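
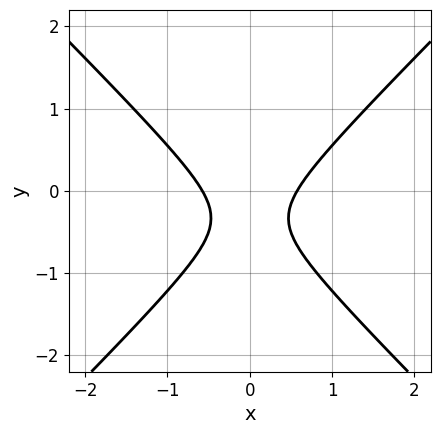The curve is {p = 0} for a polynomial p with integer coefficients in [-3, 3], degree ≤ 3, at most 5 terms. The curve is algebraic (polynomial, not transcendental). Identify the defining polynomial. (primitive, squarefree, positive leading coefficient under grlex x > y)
First, deg p = 2. The shape is more complex than any degree-1 curve.
Next, symmetries: it's symmetric under x → −x, forcing even powers of x.
Next, checking where it meets the axes: the curve avoids every integer y-axis point in the box.
Finally, together with the visible shape, these determine p as stated.

3*x^2 - 3*y^2 - 2*y - 1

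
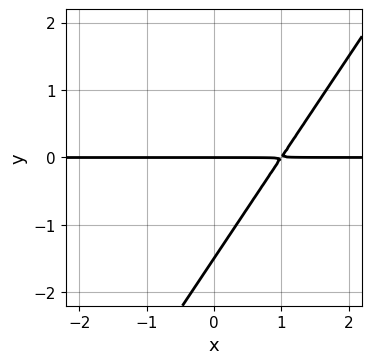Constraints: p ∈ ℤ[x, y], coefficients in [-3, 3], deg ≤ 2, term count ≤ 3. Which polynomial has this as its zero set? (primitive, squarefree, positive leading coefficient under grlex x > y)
3*x*y - 2*y^2 - 3*y

Degree: a generic line meets the curve in up to 2 points, so deg p = 2.
From the visible intercepts: it crosses the y-axis at the gridline y = 0; every point of the x-axis in the box is on the curve.
Matching integer coefficients to the picture gives p.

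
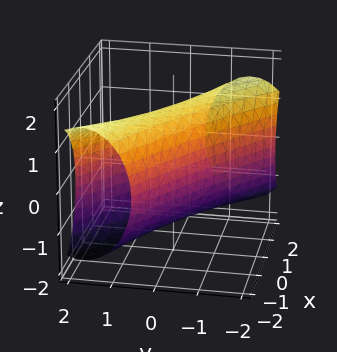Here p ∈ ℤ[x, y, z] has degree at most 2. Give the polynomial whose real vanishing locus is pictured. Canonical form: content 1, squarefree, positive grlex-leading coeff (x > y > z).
deg p = 2.
From the visible intercepts: the y-axis gridline crossings are at y ∈ {-1, 1}.
The integer polynomial consistent with all of this is the stated p.

x^2 + 3*x*y + 2*y^2 + z^2 - 2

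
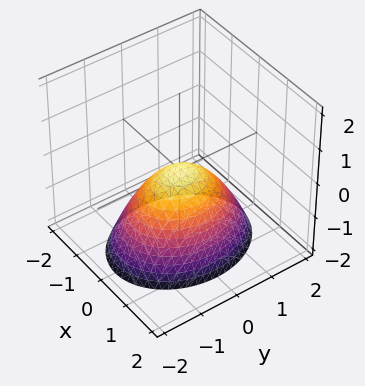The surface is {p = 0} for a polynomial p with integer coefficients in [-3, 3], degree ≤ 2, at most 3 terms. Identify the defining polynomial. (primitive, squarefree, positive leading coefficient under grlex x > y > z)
3*x^2 + 2*y^2 + 3*z

(a) The degree is 2 — a paraboloid; a quadric.
(b) Symmetries: the x ↦ −x reflection is a symmetry, so x appears only in even powers; the y ↦ −y reflection is a symmetry, so y appears only in even powers.
(c) Against the integer gridlines: it meets the x-axis at x = 0 (among the integer gridlines); it crosses the z-axis at the gridline z = 0; it crosses the y-axis at the gridline y = 0.
(d) Putting this together gives p.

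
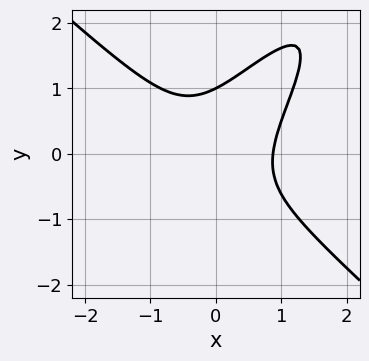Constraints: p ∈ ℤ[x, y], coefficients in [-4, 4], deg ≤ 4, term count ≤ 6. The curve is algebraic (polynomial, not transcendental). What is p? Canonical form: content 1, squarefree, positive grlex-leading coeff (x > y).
3*x^3 - x^2*y - 3*x*y^2 + 2*y^3 - 2

Degree: no degree-2 curve has this shape, so deg p = 3.
Checking where it meets the axes: one y-axis crossing is at y = 1.
Putting this together gives p.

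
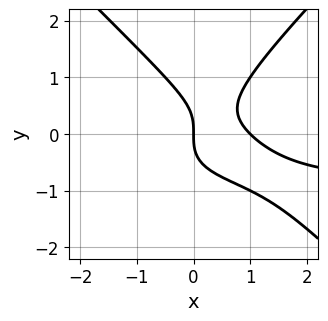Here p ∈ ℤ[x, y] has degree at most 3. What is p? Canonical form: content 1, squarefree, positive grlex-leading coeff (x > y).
(a) The degree is 3 — no degree-2 curve has this shape.
(b) Checking where it meets the axes: among the integer gridlines, it crosses the x-axis at x ∈ {0, 1}; it crosses the y-axis at the gridline y = 0.
(c) These observations pin down the coefficients.

x^2*y - y^3 + x^2 - x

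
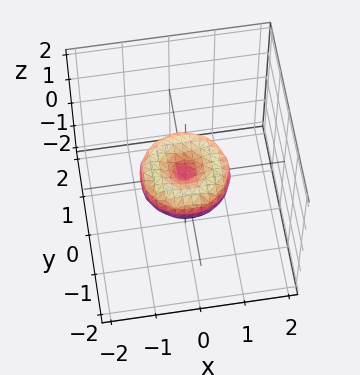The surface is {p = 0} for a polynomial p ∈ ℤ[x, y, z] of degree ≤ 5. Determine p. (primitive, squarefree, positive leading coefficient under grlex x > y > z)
2*x^4 + 4*x^2*y^2 + 2*y^4 - 2*x^2 - 2*y^2 + 3*z^2

(a) deg p = 4. No degree-3 surface has this shape.
(b) Symmetry: the surface is invariant under rotation about z: p = q(x² + y², z).
(c) Checking where it meets the axes: it crosses the z-axis at the gridline z = 0; a circular section at z = 0 has radius exactly 1; the x-axis gridline crossings are at x ∈ {-1, 0, 1}.
(d) Fitting integer coefficients to these (and the overall shape) gives p. Check: (0, -1, 0) on the y-axis lies on the surface, and p(0, -1, 0) = 0. ✓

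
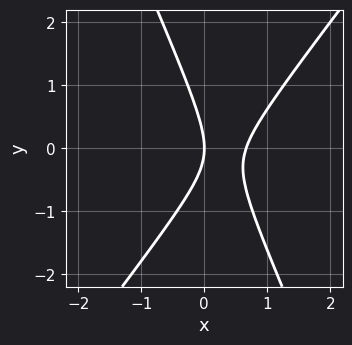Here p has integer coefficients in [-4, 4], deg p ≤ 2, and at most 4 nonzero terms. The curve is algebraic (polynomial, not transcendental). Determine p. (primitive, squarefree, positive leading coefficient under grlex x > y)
(a) deg p = 2.
(b) From the axis intercepts and sections: it meets the y-axis at y = 0 (among the integer gridlines); it meets the x-axis at x = 0 (among the integer gridlines).
(c) Assembling these constraints gives the stated polynomial.

3*x^2 - x*y - y^2 - 2*x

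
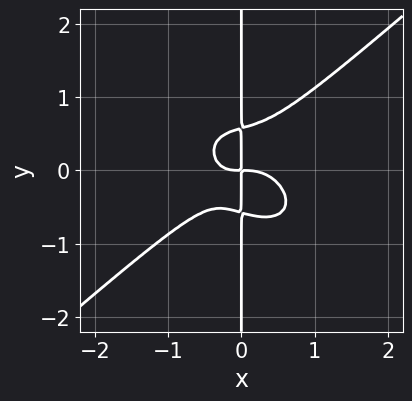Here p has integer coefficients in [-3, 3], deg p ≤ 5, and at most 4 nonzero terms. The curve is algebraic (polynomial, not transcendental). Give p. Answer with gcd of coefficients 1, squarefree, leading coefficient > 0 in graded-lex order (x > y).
2*x^4 - 3*x*y^3 + x^2*y + x*y

Degree: a generic line meets the curve in up to 4 points, so deg p = 4.
Against the integer gridlines: every point of the y-axis in the box is on the curve.
Fitting integer coefficients to these (and the overall shape) gives p.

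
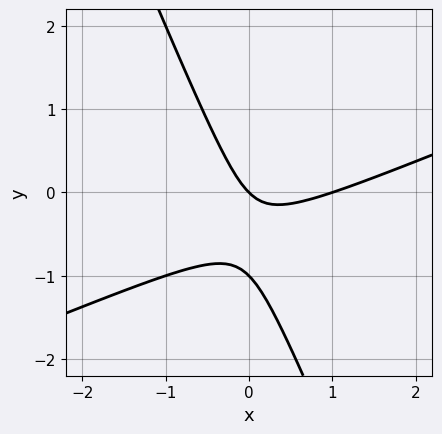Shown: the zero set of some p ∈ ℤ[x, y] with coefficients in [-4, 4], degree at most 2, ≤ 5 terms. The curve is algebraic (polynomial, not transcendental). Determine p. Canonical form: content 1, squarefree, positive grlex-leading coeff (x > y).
x^2 - 2*x*y - y^2 - x - y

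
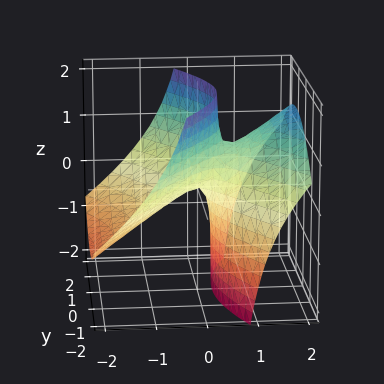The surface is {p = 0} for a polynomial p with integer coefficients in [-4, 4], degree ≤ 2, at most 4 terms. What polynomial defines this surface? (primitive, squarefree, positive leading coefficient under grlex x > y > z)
(a) Degree: no degree-1 surface has this shape, so deg p = 2.
(b) From the visible intercepts: it crosses the x-axis at the gridline x = 0; one z-axis crossing is at z = 0; one y-axis crossing is at y = 0.
(c) Together with the visible shape, these determine p as stated.

2*x^2 - 3*x*z - y^2 + z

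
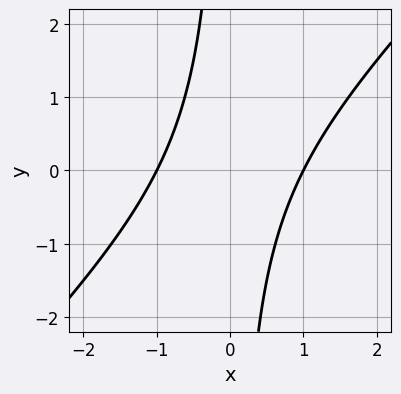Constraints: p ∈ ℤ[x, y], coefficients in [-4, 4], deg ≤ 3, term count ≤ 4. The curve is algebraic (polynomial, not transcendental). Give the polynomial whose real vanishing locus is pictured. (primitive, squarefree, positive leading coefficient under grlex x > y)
x^2 - x*y - 1

1. The degree is 2 — the shape is more complex than any degree-1 curve.
2. From the visible intercepts: the x-axis gridline crossings are at x ∈ {-1, 1}; the curve avoids every integer y-axis point in the box.
3. Together with the visible shape, these determine p as stated.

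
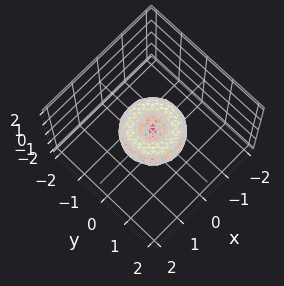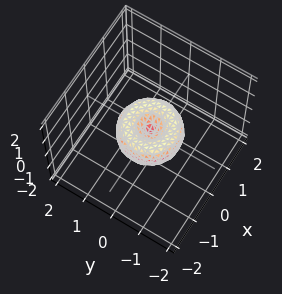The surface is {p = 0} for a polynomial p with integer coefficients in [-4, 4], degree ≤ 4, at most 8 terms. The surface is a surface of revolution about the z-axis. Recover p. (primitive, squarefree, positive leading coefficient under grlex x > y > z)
1. The degree is 4 — the shape is more complex than any degree-3 surface.
2. Symmetries: rotational symmetry about the z-axis ⇒ p depends on x, y only through x² + y².
3. Reading off the gridlines: it crosses the z-axis at the gridline z = 0; a circular section at z = 0 has radius exactly 1; among the integer gridlines, it crosses the x-axis at x ∈ {-1, 0, 1}; the y-axis gridline crossings are at y ∈ {-1, 0, 1}.
4. Putting this together gives p.

x^4 + 2*x^2*y^2 + y^4 - x^2 - y^2 + z^2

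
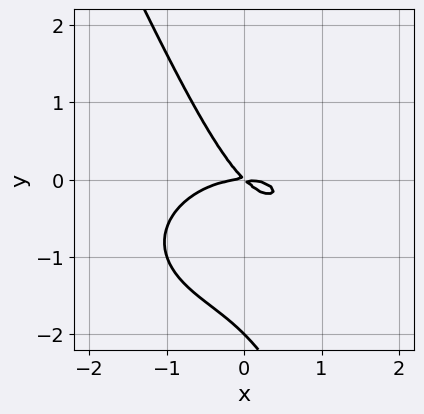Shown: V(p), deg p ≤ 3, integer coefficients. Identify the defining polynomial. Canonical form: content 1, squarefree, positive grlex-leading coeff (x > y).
x^3 + 2*x*y^2 + y^3 + 2*x*y + 2*y^2

1. deg p = 3. The shape is more complex than any degree-2 curve.
2. From the axis intercepts and sections: among the integer gridlines, it crosses the y-axis at y ∈ {-2, 0}; it meets the x-axis at x = 0 (among the integer gridlines).
3. The integer polynomial consistent with all of this is the stated p.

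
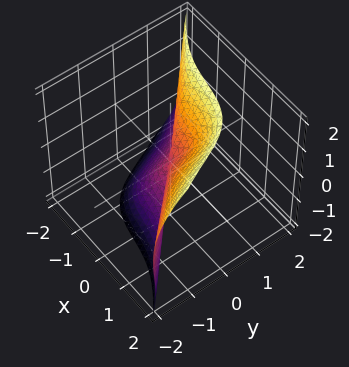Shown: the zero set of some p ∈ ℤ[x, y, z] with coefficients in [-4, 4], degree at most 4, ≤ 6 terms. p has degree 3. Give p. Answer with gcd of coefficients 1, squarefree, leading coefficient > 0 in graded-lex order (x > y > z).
deg p = 3. The shape is more complex than any degree-2 surface.
From the axis intercepts and sections: it meets the x-axis at x = 0 (among the integer gridlines); it crosses the y-axis at the gridline y = 0.
Fitting integer coefficients to these (and the overall shape) gives p.

3*x^3 + x*z^2 + 3*y^3 + 3*y*z^2 - 2*z^3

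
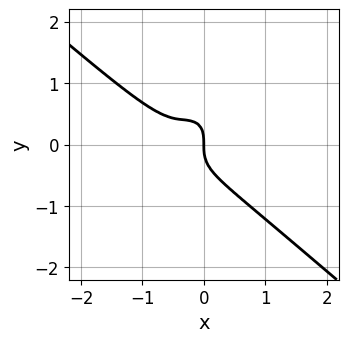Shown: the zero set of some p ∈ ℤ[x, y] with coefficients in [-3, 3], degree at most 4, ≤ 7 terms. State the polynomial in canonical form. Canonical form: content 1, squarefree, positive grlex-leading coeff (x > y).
3*x^3 + 2*x^2*y + 2*y^3 + 2*x^2 + x

The degree is 3 — a generic line meets the curve in up to 3 points.
Checking where it meets the axes: it crosses the y-axis at the gridline y = 0; it meets the x-axis at x = 0 (among the integer gridlines).
Solving for integer coefficients yields p as stated.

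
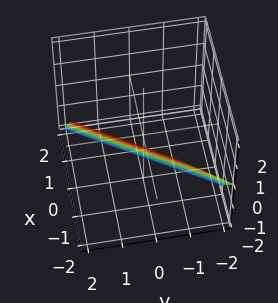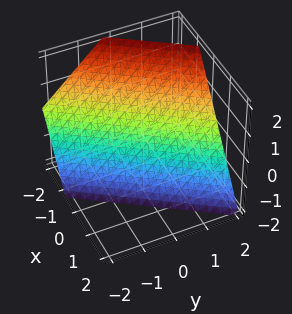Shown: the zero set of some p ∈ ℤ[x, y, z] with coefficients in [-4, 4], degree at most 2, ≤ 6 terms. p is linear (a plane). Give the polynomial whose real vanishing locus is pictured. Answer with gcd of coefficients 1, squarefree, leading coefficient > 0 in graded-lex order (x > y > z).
3*x - 2*y + 2*z + 2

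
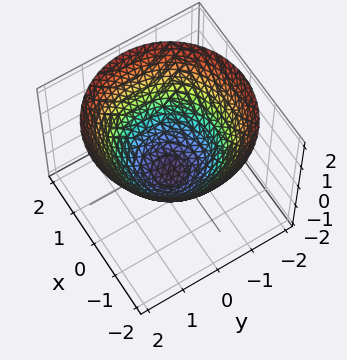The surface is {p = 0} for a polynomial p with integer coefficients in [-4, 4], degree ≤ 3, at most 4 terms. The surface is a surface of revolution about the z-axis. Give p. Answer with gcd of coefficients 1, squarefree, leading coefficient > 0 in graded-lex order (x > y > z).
The degree is 2 — no degree-1 surface has this shape.
Symmetries: rotational symmetry about the z-axis ⇒ p depends on x, y only through x² + y².
Reading off the gridlines: a circular section at z = 0 has radius exactly 1; among the integer gridlines, it crosses the x-axis at x ∈ {-1, 1}; among the integer gridlines, it crosses the y-axis at y ∈ {-1, 1}.
Together with the visible shape, these determine p as stated.

2*x^2 + 2*y^2 - 3*z - 2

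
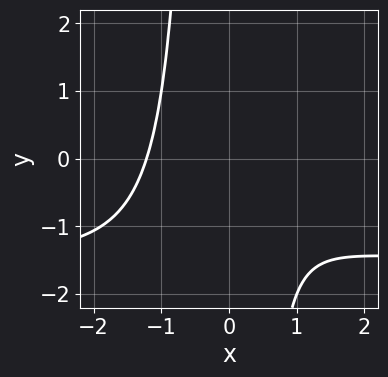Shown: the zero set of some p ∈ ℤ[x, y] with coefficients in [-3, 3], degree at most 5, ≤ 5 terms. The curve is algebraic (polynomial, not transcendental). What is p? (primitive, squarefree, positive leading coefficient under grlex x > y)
First, the degree is 4 — the shape is more complex than any degree-3 curve.
Next, from the visible intercepts: it misses every integer gridline on the y-axis.
Finally, the integer polynomial consistent with all of this is the stated p.

2*x^3*y + 3*x^3 - 2*x + 3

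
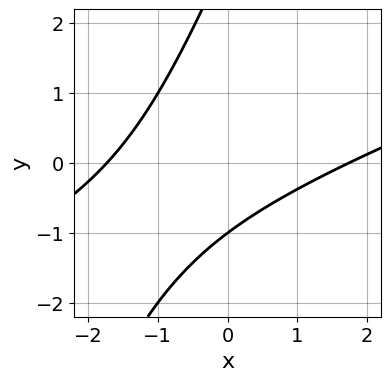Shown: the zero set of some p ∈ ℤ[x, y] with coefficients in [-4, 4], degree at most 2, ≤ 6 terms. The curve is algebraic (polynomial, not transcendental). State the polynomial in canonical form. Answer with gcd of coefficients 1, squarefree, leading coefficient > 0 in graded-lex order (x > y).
1. The degree is 2 — the shape is more complex than any degree-1 curve.
2. Checking where it meets the axes: it crosses the y-axis at the gridline y = -1.
3. The integer polynomial consistent with all of this is the stated p.

x^2 - 3*x*y + y^2 - 2*y - 3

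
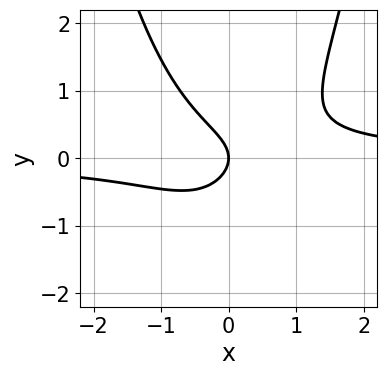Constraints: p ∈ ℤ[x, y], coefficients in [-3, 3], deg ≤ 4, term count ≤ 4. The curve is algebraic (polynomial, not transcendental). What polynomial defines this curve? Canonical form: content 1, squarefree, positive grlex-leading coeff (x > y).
1. Degree: a generic line meets the curve in up to 3 points, so deg p = 3.
2. Against the integer gridlines: it crosses the y-axis at the gridline y = 0; one x-axis crossing is at x = 0.
3. Together with the visible shape, these determine p as stated.

3*x^2*y - 3*y^2 - 2*x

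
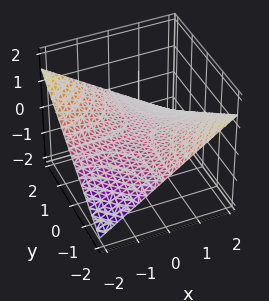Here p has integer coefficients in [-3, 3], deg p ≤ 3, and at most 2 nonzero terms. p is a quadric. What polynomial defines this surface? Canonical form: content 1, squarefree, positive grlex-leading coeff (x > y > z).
(a) deg p = 2.
(b) Observable constraints: one z-axis crossing is at z = 0; the visible x-axis segment lies entirely on the surface; every point of the y-axis in the box is on the surface.
(c) The integer polynomial consistent with all of this is the stated p.

x*y + 3*z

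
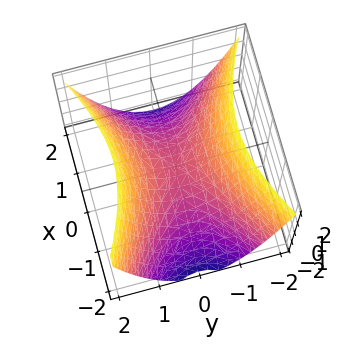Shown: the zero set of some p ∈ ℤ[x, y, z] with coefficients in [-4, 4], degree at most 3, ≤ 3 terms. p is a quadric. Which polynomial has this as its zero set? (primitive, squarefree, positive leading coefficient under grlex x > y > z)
1. Degree: a hyperbolic paraboloid; a quadric, so deg p = 2.
2. Symmetries: mirror symmetry y ↦ −y ⇒ only even powers of y; it's symmetric under x → −x, forcing even powers of x.
3. From the visible intercepts: it crosses the x-axis at the gridline x = 0; it crosses the z-axis at the gridline z = 0; it meets the y-axis at y = 0 (among the integer gridlines).
4. Fitting integer coefficients to these (and the overall shape) gives p.

x^2 - 2*y^2 + 2*z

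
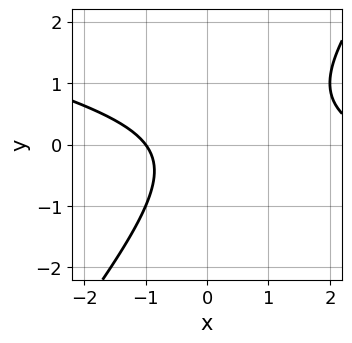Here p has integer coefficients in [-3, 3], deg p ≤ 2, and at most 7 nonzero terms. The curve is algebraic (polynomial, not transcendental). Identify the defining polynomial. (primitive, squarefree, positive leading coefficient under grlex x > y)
x^2 + 3*x*y - 3*y^2 - 2*x - 3

First, deg p = 2.
Then, reading off the gridlines: the curve avoids every integer y-axis point in the box; it crosses the x-axis at the gridline x = -1.
Finally, the integer polynomial consistent with all of this is the stated p.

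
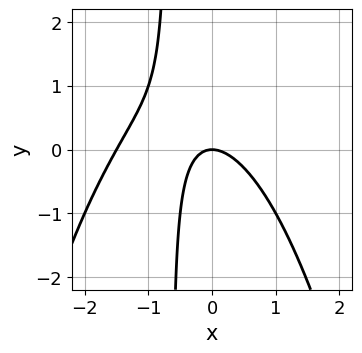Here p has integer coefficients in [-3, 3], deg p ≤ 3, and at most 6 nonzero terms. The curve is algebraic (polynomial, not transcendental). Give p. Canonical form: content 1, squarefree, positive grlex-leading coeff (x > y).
2*x^3 + 3*x^2 + 3*x*y + 2*y

deg p = 3. The shape is more complex than any degree-2 curve.
From the visible intercepts: it meets the y-axis at y = 0 (among the integer gridlines); it crosses the x-axis at the gridline x = 0.
Matching integer coefficients to the picture gives p.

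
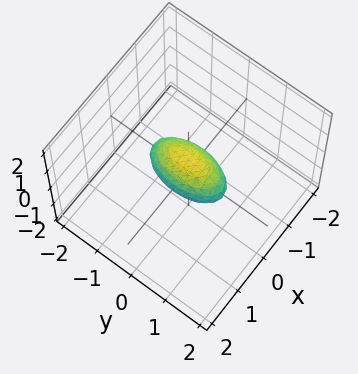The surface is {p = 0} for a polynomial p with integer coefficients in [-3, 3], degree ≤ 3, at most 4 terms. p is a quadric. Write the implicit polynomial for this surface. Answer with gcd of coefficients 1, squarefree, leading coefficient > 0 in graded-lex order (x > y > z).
1. The degree is 2 — bounded and convex; a quadric.
2. Symmetries: it's symmetric under z → −z, forcing even powers of z; it's symmetric under x → −x, forcing even powers of x; it's symmetric under y → −y, forcing even powers of y.
3. From the visible intercepts: the y-axis gridline crossings are at y ∈ {-1, 1}.
4. Fitting integer coefficients to these (and the overall shape) gives p.

3*x^2 + y^2 + 2*z^2 - 1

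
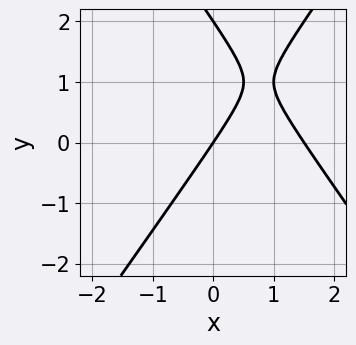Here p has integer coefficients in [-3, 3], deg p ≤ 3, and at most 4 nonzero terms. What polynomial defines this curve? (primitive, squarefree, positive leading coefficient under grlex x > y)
First, deg p = 2. The shape is more complex than any degree-1 curve.
Then, from the visible intercepts: the y-axis gridline crossings are at y ∈ {0, 2}; one x-axis crossing is at x = 0.
Finally, matching integer coefficients to the picture gives p.

2*x^2 - y^2 - 3*x + 2*y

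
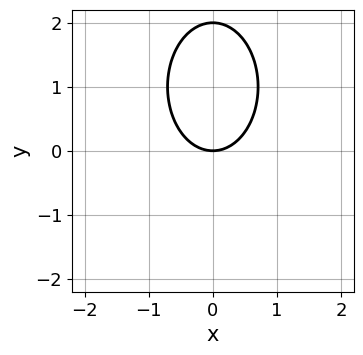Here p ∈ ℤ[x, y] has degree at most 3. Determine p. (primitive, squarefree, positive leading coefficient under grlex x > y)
First, the degree is 2 — no degree-1 curve has this shape.
Next, symmetries: the x ↦ −x reflection is a symmetry, so x appears only in even powers.
Next, against the integer gridlines: it crosses the x-axis at the gridline x = 0; the y-axis gridline crossings are at y ∈ {0, 2}.
Finally, putting this together gives p.

2*x^2 + y^2 - 2*y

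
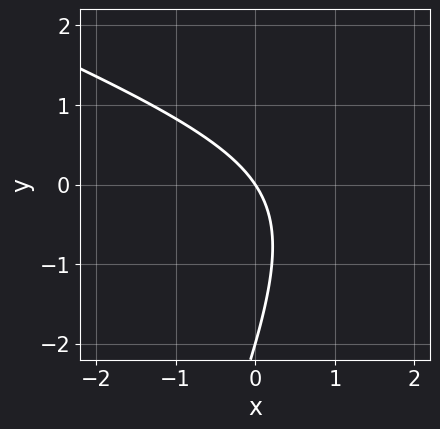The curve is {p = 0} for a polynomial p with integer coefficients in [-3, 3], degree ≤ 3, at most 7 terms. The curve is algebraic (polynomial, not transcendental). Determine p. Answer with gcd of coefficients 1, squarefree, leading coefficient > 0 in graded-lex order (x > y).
(a) deg p = 2.
(b) From the visible intercepts: among the integer gridlines, it crosses the y-axis at y ∈ {-2, 0}; it meets the x-axis at x = 0 (among the integer gridlines).
(c) These observations pin down the coefficients.

x^2 + 2*x*y - y^2 - 3*x - 2*y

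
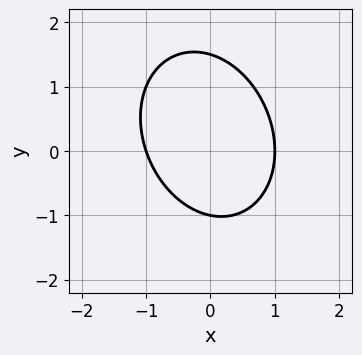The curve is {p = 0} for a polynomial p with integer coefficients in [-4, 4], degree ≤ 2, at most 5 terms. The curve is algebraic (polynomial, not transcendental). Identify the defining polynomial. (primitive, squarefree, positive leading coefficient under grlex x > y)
3*x^2 + x*y + 2*y^2 - y - 3

1. The degree is 2 — the shape is more complex than any degree-1 curve.
2. Checking where it meets the axes: among the integer gridlines, it crosses the x-axis at x ∈ {-1, 1}; it crosses the y-axis at the gridline y = -1.
3. Solving for integer coefficients yields p as stated.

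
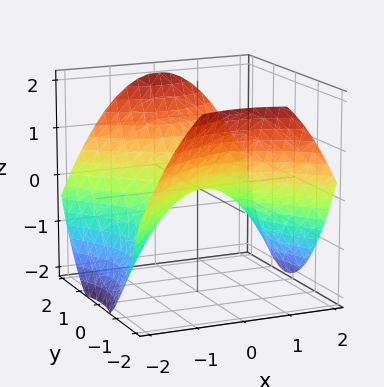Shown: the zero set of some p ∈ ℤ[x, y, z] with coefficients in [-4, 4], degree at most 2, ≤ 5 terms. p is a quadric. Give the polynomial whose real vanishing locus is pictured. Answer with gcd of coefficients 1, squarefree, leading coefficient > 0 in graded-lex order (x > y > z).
The degree is 2 — a saddle surface; a quadric.
Symmetries: mirror symmetry x ↦ −x ⇒ only even powers of x; it's symmetric under y → −y, forcing even powers of y.
Checking where it meets the axes: one x-axis crossing is at x = 0; one z-axis crossing is at z = 0.
Putting this together gives p.

x^2 - y^2 + 2*z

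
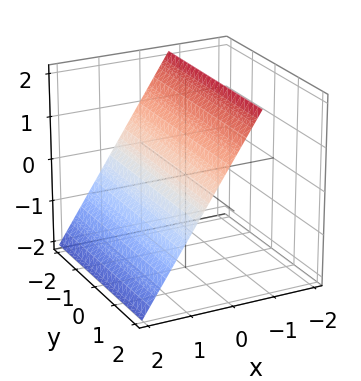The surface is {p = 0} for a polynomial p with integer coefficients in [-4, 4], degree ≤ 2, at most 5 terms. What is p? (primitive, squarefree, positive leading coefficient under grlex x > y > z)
3*x + 2*z - 2

First, deg p = 1. The surface is flat (a plane).
Next, from the axis intercepts and sections: the surface avoids every integer y-axis point in the box; it crosses the z-axis at the gridline z = 1.
Finally, putting this together gives p.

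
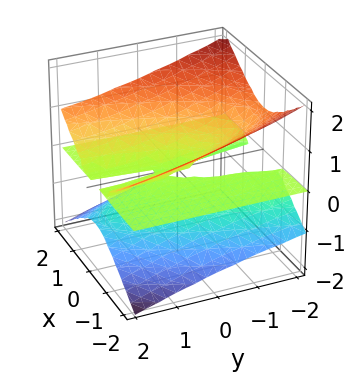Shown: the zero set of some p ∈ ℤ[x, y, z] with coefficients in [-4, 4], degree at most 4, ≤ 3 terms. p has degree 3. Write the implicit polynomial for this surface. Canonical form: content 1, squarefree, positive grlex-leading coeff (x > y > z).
1. Degree: no degree-2 surface has this shape, so deg p = 3.
2. From the visible intercepts: every point of the y-axis in the box is on the surface; one z-axis crossing is at z = 0; every point of the x-axis in the box is on the surface.
3. Assembling these constraints gives the stated polynomial.

x^2*z - y*z^2 - 2*z^3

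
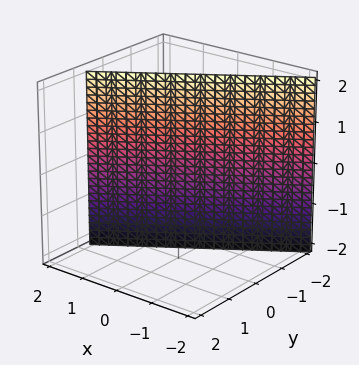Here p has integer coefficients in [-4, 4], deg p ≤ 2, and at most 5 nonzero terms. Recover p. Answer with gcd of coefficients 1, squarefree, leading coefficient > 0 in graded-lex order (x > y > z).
1. The degree is 1 — the surface is flat (a plane).
2. From the visible intercepts: it misses every integer gridline on the z-axis; it meets the x-axis at x = 1 (among the integer gridlines).
3. Together with the visible shape, these determine p as stated.

2*x - 3*y - 2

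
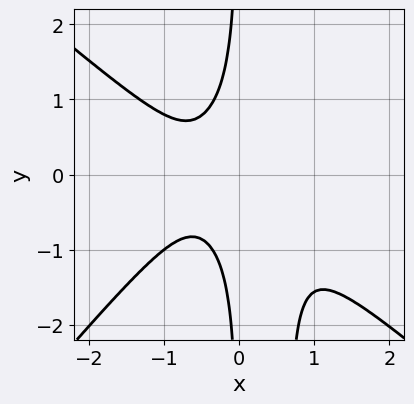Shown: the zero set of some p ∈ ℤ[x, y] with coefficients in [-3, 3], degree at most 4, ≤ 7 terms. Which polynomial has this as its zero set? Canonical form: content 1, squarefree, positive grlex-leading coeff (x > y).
3*x^4 + x^3*y - 3*x^2*y^2 + 2*x*y^2 + 1

Degree: a generic line meets the curve in up to 4 points, so deg p = 4.
Reading off the gridlines: it misses every integer gridline on the x-axis; it misses every integer gridline on the y-axis.
Together with the visible shape, these determine p as stated.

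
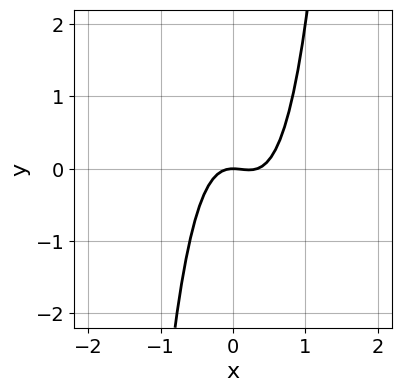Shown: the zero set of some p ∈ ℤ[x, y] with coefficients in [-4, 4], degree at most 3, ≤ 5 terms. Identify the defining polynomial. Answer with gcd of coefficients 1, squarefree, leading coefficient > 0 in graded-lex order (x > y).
3*x^3 - x^2 - y

1. The degree is 3 — the shape is more complex than any degree-2 curve.
2. From the visible intercepts: it meets the y-axis at y = 0 (among the integer gridlines); it meets the x-axis at x = 0 (among the integer gridlines).
3. Matching integer coefficients to the picture gives p.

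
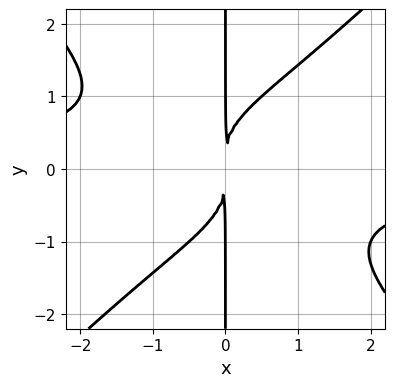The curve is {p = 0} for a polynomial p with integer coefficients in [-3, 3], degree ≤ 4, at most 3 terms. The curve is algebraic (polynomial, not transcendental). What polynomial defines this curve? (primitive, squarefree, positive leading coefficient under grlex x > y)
2*x^3*y - 2*x*y^3 + 3*x^2

(a) Degree: a generic line meets the curve in up to 4 points, so deg p = 4.
(b) Against the integer gridlines: the visible y-axis segment lies entirely on the curve.
(c) Solving for integer coefficients yields p as stated.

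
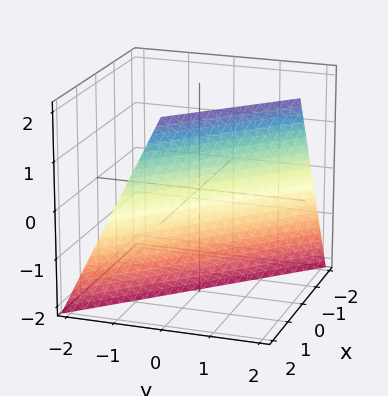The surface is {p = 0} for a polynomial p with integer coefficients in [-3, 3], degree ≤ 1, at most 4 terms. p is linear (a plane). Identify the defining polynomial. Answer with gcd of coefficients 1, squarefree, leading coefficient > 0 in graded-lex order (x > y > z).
Degree: the surface is flat (a plane), so deg p = 1.
Checking where it meets the axes: one x-axis crossing is at x = 1; it crosses the z-axis at the gridline z = -2.
Fitting integer coefficients to these (and the overall shape) gives p.

2*x + 2*y - z - 2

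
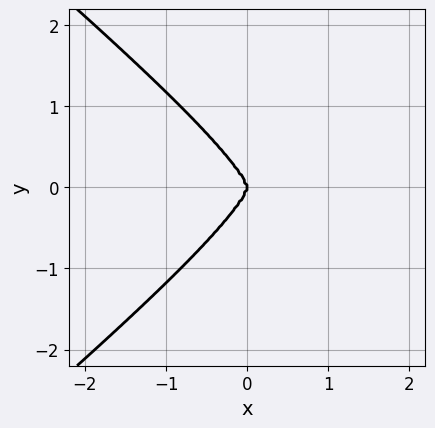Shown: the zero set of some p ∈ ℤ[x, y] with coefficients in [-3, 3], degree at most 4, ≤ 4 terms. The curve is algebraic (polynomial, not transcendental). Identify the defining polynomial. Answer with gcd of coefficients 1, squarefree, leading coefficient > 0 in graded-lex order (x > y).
1. Degree: the shape is more complex than any degree-3 curve, so deg p = 4.
2. Symmetries: the y ↦ −y reflection is a symmetry, so y appears only in even powers.
3. Checking where it meets the axes: it crosses the x-axis at the gridline x = 0; it meets the y-axis at y = 0 (among the integer gridlines).
4. Together with the visible shape, these determine p as stated.

2*x^2*y^2 - 3*y^4 - 3*x^3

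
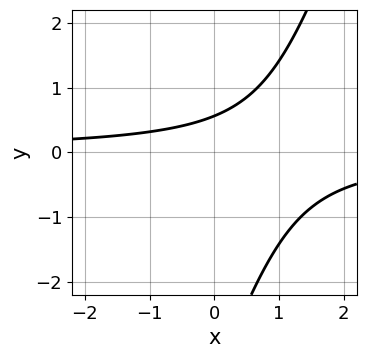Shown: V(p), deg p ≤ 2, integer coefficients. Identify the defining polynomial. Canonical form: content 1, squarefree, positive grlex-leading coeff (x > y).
3*x*y - y^2 - 3*y + 2

First, deg p = 2. A generic line meets the curve in up to 2 points.
Next, from the visible intercepts: no x-intercept at any integer in the box.
Finally, fitting integer coefficients to these (and the overall shape) gives p.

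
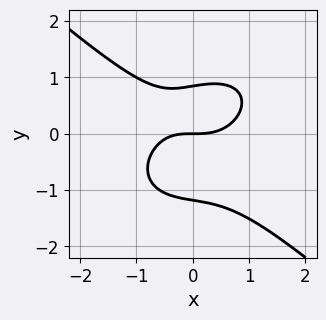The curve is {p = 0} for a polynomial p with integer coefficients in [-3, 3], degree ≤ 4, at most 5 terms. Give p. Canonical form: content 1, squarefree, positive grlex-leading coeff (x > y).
1. deg p = 3.
2. From the visible intercepts: it meets the x-axis at x = 0 (among the integer gridlines); one y-axis crossing is at y = 0.
3. Together with the visible shape, these determine p as stated.

2*x^3 + 3*y^3 - x*y + y^2 - 3*y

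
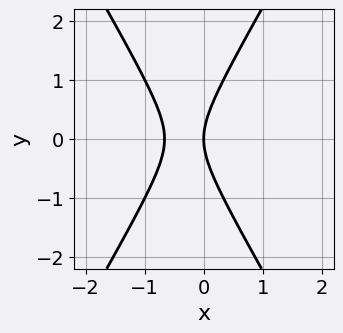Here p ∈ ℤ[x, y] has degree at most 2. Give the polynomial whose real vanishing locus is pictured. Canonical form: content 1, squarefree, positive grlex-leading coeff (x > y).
The degree is 2 — no degree-1 curve has this shape.
Symmetries: it's symmetric under y → −y, forcing even powers of y.
From the axis intercepts and sections: it meets the x-axis at x = 0 (among the integer gridlines); it crosses the y-axis at the gridline y = 0.
Solving for integer coefficients yields p as stated.

3*x^2 - y^2 + 2*x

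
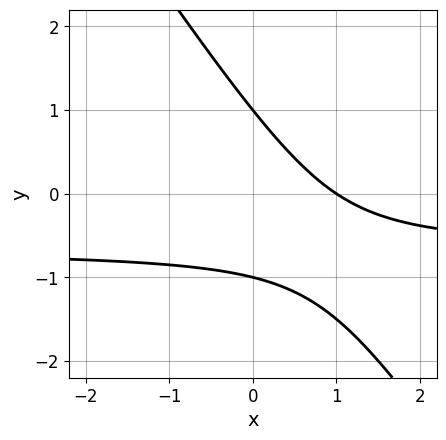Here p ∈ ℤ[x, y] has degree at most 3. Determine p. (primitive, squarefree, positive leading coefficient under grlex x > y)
(a) The degree is 2 — the shape is more complex than any degree-1 curve.
(b) Against the integer gridlines: it meets the x-axis at x = 1 (among the integer gridlines); the y-axis gridline crossings are at y ∈ {-1, 1}.
(c) Assembling these constraints gives the stated polynomial.

3*x*y + 2*y^2 + 2*x - 2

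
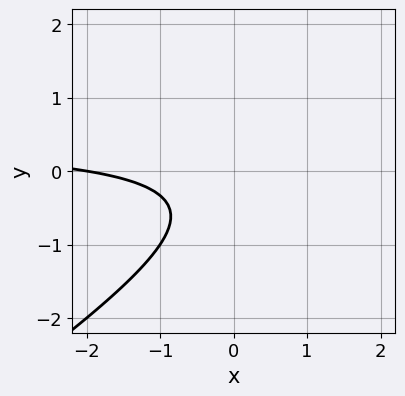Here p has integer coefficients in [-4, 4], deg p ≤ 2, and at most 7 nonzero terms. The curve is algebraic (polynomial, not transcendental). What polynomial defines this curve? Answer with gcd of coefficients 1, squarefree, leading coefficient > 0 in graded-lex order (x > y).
First, degree: no degree-1 curve has this shape, so deg p = 2.
Then, observable constraints: it meets the x-axis at x = -2 (among the integer gridlines); no y-intercept at any integer in the box.
Finally, these observations pin down the coefficients.

2*x*y - 3*y^2 - x - 2*y - 2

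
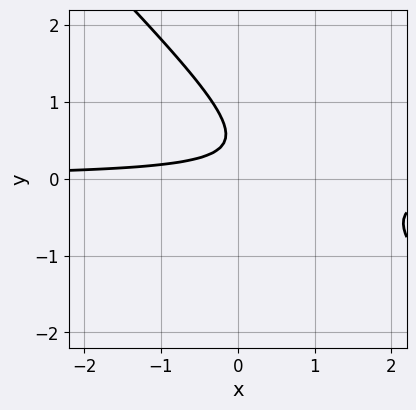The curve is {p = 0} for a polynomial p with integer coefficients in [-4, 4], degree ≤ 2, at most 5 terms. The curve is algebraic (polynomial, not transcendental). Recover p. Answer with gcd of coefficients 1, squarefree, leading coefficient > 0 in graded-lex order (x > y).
3*x*y + 3*y^2 - 3*y + 1

(a) The degree is 2 — no degree-1 curve has this shape.
(b) From the axis intercepts and sections: no y-intercept at any integer in the box; the curve avoids every integer x-axis point in the box.
(c) These observations pin down the coefficients.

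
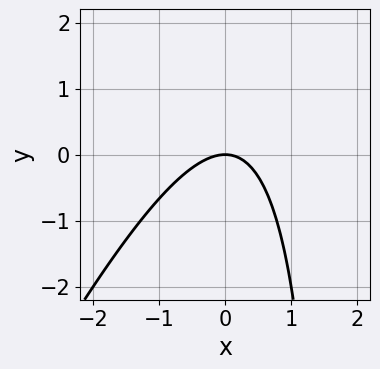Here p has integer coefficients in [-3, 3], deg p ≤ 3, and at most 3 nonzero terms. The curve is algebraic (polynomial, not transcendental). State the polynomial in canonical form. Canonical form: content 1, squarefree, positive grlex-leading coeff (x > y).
First, deg p = 2.
Then, against the integer gridlines: it crosses the x-axis at the gridline x = 0; it meets the y-axis at y = 0 (among the integer gridlines).
Finally, putting this together gives p.

2*x^2 - x*y + 2*y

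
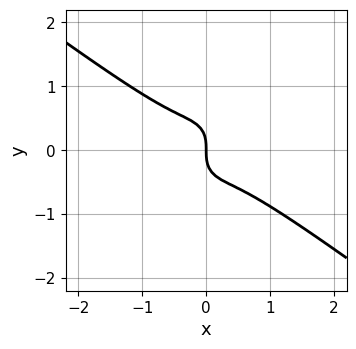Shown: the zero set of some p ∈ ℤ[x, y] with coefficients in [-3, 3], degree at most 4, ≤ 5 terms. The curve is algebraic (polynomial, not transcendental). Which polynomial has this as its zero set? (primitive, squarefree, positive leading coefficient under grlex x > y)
3*x^3 + 3*x^2*y + 2*y^3 + x

The degree is 3 — the shape is more complex than any degree-2 curve.
Reading off the gridlines: it meets the x-axis at x = 0 (among the integer gridlines); it meets the y-axis at y = 0 (among the integer gridlines).
The integer polynomial consistent with all of this is the stated p.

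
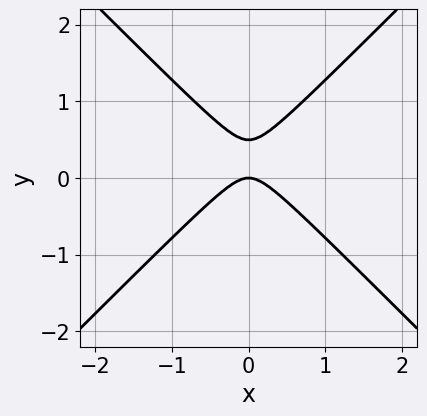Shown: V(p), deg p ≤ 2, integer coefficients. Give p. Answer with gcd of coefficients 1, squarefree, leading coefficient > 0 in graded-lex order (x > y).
2*x^2 - 2*y^2 + y

1. Degree: a generic line meets the curve in up to 2 points, so deg p = 2.
2. Symmetries: it's symmetric under x → −x, forcing even powers of x.
3. Against the integer gridlines: it meets the x-axis at x = 0 (among the integer gridlines); one y-axis crossing is at y = 0.
4. Fitting integer coefficients to these (and the overall shape) gives p.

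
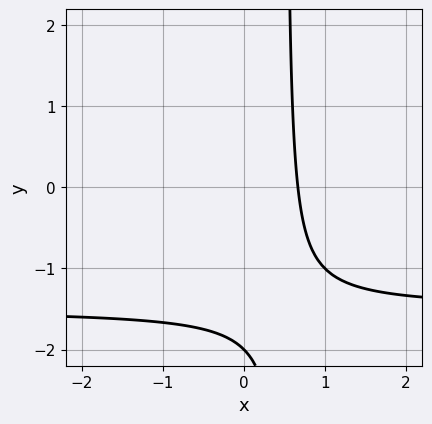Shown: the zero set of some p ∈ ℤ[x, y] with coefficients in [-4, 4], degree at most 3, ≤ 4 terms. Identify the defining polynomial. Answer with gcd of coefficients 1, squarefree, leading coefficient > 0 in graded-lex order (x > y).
Degree: the shape is more complex than any degree-1 curve, so deg p = 2.
From the visible intercepts: one y-axis crossing is at y = -2.
Assembling these constraints gives the stated polynomial.

2*x*y + 3*x - y - 2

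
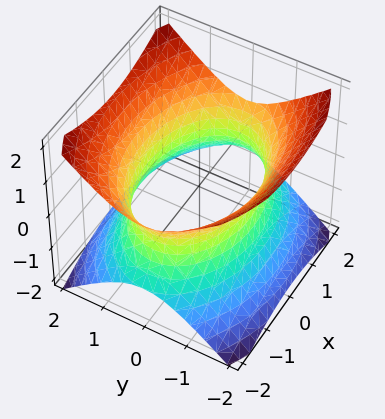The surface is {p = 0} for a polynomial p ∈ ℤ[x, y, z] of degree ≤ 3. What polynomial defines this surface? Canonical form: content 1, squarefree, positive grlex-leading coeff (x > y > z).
1. deg p = 2. One connected sheet with a waist; a quadric.
2. Symmetries: it's symmetric under y → −y, forcing even powers of y; mirror symmetry z ↦ −z ⇒ only even powers of z; mirror symmetry x ↦ −x ⇒ only even powers of x.
3. From the axis intercepts and sections: the surface avoids every integer z-axis point in the box.
4. Assembling these constraints gives the stated polynomial.

x^2 + 2*y^2 - 2*z^2 - 3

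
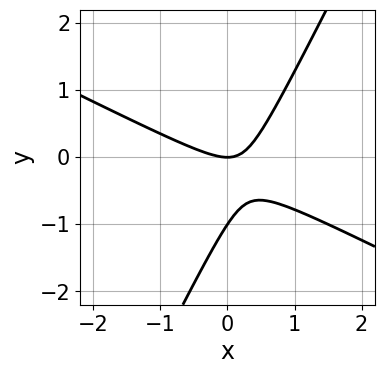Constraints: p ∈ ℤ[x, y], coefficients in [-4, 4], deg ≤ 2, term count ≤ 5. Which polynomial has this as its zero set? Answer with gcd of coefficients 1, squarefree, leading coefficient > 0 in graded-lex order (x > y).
2*x^2 + 3*x*y - 2*y^2 - 2*y

First, degree: no degree-1 curve has this shape, so deg p = 2.
Next, from the axis intercepts and sections: it meets the x-axis at x = 0 (among the integer gridlines); among the integer gridlines, it crosses the y-axis at y ∈ {-1, 0}.
Finally, together with the visible shape, these determine p as stated.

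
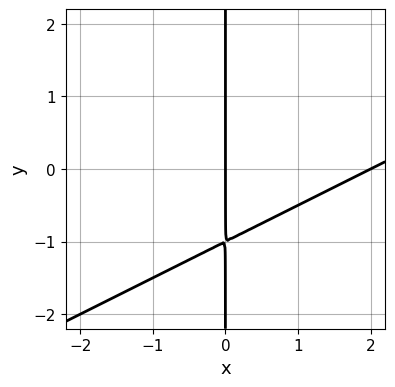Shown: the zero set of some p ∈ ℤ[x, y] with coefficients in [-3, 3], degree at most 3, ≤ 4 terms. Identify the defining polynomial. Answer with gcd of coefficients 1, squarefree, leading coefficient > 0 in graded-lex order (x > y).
(a) deg p = 2. A generic line meets the curve in up to 2 points.
(b) Checking where it meets the axes: the x-axis gridline crossings are at x ∈ {0, 2}; the visible y-axis segment lies entirely on the curve.
(c) Matching integer coefficients to the picture gives p.

x^2 - 2*x*y - 2*x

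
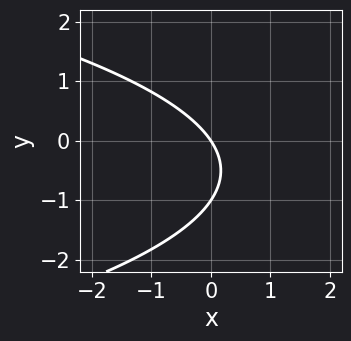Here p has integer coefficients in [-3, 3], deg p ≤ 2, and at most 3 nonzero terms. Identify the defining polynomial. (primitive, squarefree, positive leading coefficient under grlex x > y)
2*y^2 + 3*x + 2*y

(a) Degree: the shape is more complex than any degree-1 curve, so deg p = 2.
(b) From the axis intercepts and sections: the y-axis gridline crossings are at y ∈ {-1, 0}; it crosses the x-axis at the gridline x = 0.
(c) Fitting integer coefficients to these (and the overall shape) gives p.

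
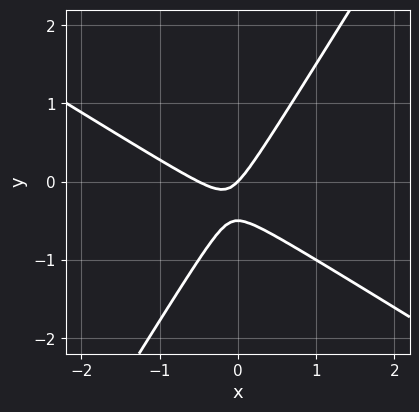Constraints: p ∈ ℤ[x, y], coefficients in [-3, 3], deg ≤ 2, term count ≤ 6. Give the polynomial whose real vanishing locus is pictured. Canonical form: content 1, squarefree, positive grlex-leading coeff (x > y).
First, degree: no degree-1 curve has this shape, so deg p = 2.
Then, observable constraints: it crosses the y-axis at the gridline y = 0; it crosses the x-axis at the gridline x = 0.
Finally, these observations pin down the coefficients.

2*x^2 + 2*x*y - 2*y^2 + x - y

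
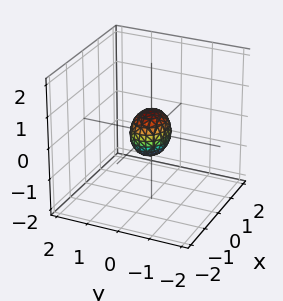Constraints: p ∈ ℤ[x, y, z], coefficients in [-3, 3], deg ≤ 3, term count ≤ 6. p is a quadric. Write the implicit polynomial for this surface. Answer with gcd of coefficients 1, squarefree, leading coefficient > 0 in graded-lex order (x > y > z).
2*x^2 + 3*y^2 + 2*z^2 - 1

1. The degree is 2 — a closed, bounded, convex surface; a quadric.
2. Symmetries: mirror symmetry z ↦ −z ⇒ only even powers of z; the y ↦ −y reflection is a symmetry, so y appears only in even powers; mirror symmetry x ↦ −x ⇒ only even powers of x.
3. Matching integer coefficients to the picture gives p.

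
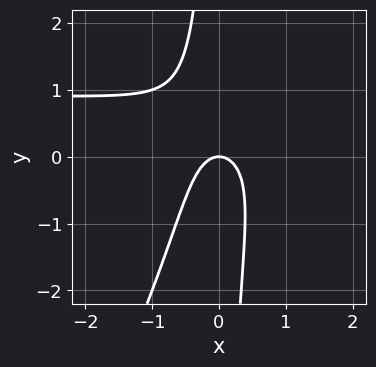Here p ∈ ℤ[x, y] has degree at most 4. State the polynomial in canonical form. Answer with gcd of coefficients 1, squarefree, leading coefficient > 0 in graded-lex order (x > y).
2*x^2*y - x*y^2 - 2*x^2 - y

(a) deg p = 3.
(b) Observable constraints: it crosses the x-axis at the gridline x = 0; it meets the y-axis at y = 0 (among the integer gridlines).
(c) The integer polynomial consistent with all of this is the stated p.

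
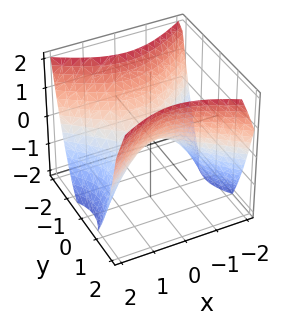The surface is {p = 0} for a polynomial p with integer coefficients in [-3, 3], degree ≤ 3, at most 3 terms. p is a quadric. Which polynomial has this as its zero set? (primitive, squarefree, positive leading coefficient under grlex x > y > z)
2*x^2 - 3*y^2 + 3*z

First, degree: a saddle surface; a quadric, so deg p = 2.
Next, symmetries: it's symmetric under y → −y, forcing even powers of y; the x ↦ −x reflection is a symmetry, so x appears only in even powers.
Then, from the visible intercepts: it crosses the z-axis at the gridline z = 0; it meets the x-axis at x = 0 (among the integer gridlines); it crosses the y-axis at the gridline y = 0.
Finally, putting this together gives p.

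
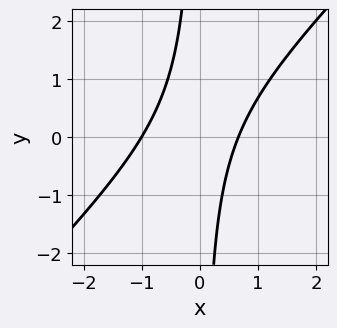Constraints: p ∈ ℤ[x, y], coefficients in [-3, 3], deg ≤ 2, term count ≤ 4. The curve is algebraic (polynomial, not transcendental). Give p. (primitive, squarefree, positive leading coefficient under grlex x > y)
3*x^2 - 3*x*y + x - 2

deg p = 2. A generic line meets the curve in up to 2 points.
From the visible intercepts: one x-axis crossing is at x = -1; the curve avoids every integer y-axis point in the box.
Matching integer coefficients to the picture gives p.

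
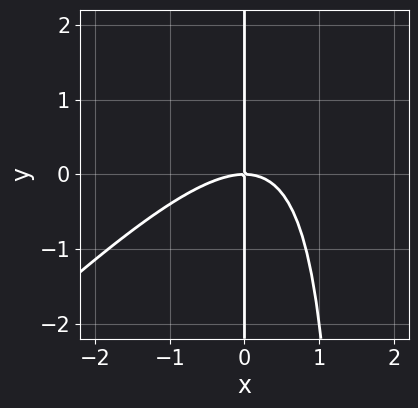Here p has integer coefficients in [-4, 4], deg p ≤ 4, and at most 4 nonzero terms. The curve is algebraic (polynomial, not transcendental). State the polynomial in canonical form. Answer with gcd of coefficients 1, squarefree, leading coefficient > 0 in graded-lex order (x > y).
2*x^3 - 2*x^2*y + 3*x*y

The degree is 3 — no degree-2 curve has this shape.
Reading off the gridlines: the visible y-axis segment lies entirely on the curve; one x-axis crossing is at x = 0.
Solving for integer coefficients yields p as stated.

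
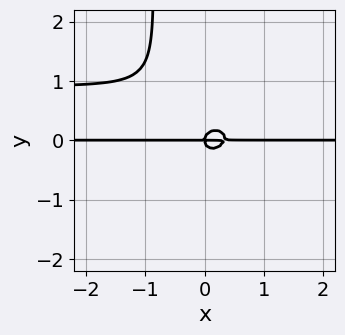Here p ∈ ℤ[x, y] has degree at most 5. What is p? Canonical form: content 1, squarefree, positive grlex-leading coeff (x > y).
(a) deg p = 4. No degree-3 curve has this shape.
(b) Observable constraints: it crosses the y-axis at the gridline y = 0; every point of the x-axis in the box is on the curve.
(c) Putting this together gives p.

3*x^2*y^2 - 3*x*y^3 - 3*x^2*y - 3*y^3 + x*y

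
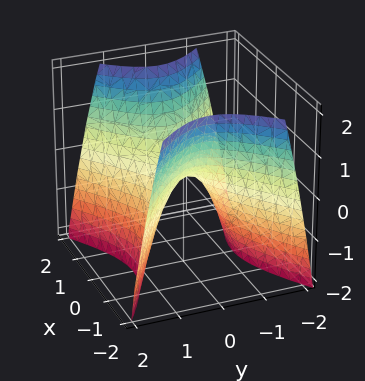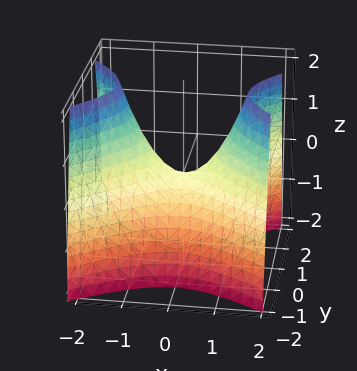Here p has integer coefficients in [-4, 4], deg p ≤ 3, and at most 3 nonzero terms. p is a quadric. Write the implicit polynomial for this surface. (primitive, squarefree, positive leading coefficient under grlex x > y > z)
1. Degree: a hyperbolic paraboloid; a quadric, so deg p = 2.
2. Symmetries: mirror symmetry x ↦ −x ⇒ only even powers of x; mirror symmetry y ↦ −y ⇒ only even powers of y.
3. Observable constraints: it crosses the y-axis at the gridline y = 0; it crosses the x-axis at the gridline x = 0.
4. Putting this together gives p.

2*x^2 - 3*y^2 - 2*z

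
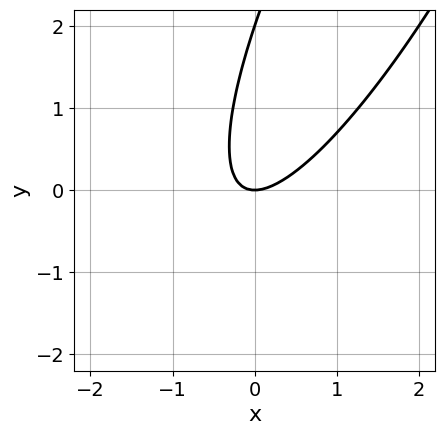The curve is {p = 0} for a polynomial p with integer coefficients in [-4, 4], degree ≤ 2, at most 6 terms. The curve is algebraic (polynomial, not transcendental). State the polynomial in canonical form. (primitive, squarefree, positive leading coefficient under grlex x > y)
3*x^2 - 3*x*y + y^2 - 2*y

The degree is 2 — no degree-1 curve has this shape.
Checking where it meets the axes: the y-axis gridline crossings are at y ∈ {0, 2}; it meets the x-axis at x = 0 (among the integer gridlines).
These observations pin down the coefficients.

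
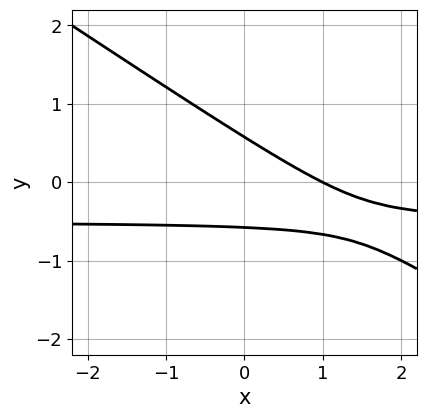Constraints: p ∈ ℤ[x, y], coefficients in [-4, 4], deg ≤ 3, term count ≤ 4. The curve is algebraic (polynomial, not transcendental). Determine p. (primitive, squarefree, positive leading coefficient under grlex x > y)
2*x*y + 3*y^2 + x - 1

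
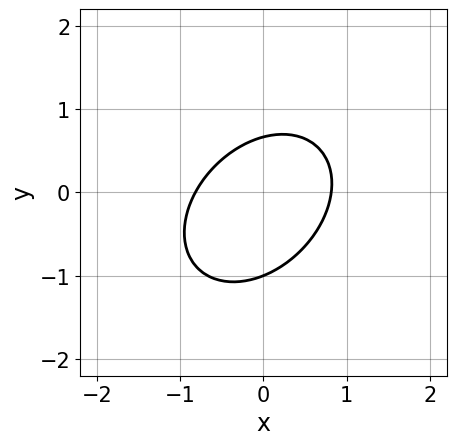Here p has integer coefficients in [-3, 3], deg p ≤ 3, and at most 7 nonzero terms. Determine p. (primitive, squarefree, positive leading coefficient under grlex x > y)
First, deg p = 2. The shape is more complex than any degree-1 curve.
Next, observable constraints: it crosses the y-axis at the gridline y = -1.
Finally, matching integer coefficients to the picture gives p.

3*x^2 - 2*x*y + 3*y^2 + y - 2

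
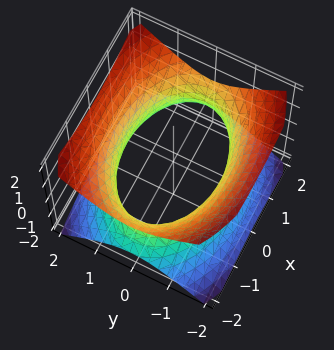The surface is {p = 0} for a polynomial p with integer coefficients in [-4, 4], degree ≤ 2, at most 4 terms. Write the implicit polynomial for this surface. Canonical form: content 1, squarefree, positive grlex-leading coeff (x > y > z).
deg p = 2.
Symmetries: it's symmetric under y → −y, forcing even powers of y; it's symmetric under z → −z, forcing even powers of z; it's symmetric under x → −x, forcing even powers of x.
Observable constraints: no z-intercept at any integer in the box.
These observations pin down the coefficients.

x^2 + 2*y^2 - 2*z^2 - 3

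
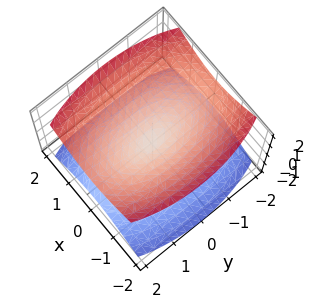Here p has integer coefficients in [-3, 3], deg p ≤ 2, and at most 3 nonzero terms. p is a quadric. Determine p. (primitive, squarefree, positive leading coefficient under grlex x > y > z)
I count 2 distinct pieces.
The degree is 2 — two nappes meeting at a single point; a quadric.
Symmetries: the y ↦ −y reflection is a symmetry, so y appears only in even powers; mirror symmetry z ↦ −z ⇒ only even powers of z; it's symmetric under x → −x, forcing even powers of x.
From the visible intercepts: it meets the x-axis at x = 0 (among the integer gridlines); one y-axis crossing is at y = 0; it crosses the z-axis at the gridline z = 0.
Together with the visible shape, these determine p as stated.

3*x^2 + y^2 - 3*z^2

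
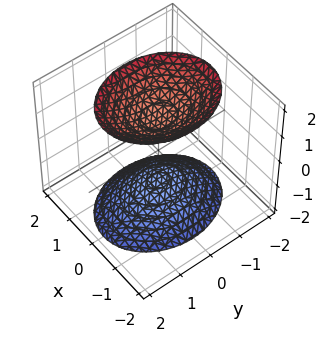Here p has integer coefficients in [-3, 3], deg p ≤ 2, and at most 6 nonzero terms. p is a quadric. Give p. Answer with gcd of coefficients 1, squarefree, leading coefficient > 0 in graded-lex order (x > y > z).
3*x^2 + 2*y^2 - 2*z^2 + 3

The picture has 2 separate pieces. Treating them together as one polynomial.
deg p = 2. Two separate bowl-shaped sheets opening away from each other; a quadric.
Symmetries: it's symmetric under y → −y, forcing even powers of y; it's symmetric under x → −x, forcing even powers of x; mirror symmetry z ↦ −z ⇒ only even powers of z.
Observable constraints: it misses every integer gridline on the y-axis; the surface avoids every integer x-axis point in the box.
The integer polynomial consistent with all of this is the stated p.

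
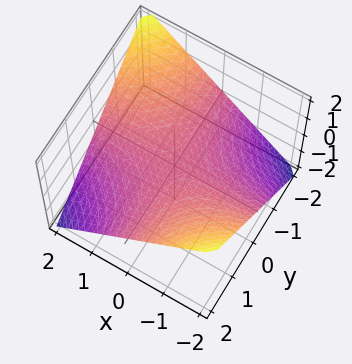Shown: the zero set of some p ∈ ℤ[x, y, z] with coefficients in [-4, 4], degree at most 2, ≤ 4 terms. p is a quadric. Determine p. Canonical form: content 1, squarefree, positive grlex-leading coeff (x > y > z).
x*y + 2*z

First, the degree is 2 — a saddle surface; a quadric.
Next, checking where it meets the axes: one z-axis crossing is at z = 0; the visible y-axis segment lies entirely on the surface.
Finally, putting this together gives p. Check: (-2, 0, 0) on the x-axis lies on the surface, and p(-2, 0, 0) = 0. ✓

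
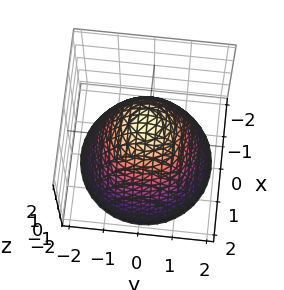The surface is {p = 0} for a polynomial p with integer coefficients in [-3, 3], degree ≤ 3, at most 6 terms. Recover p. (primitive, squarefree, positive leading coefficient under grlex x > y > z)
1. Degree: no degree-1 surface has this shape, so deg p = 2.
2. Symmetries: every cross-section ⟂ z is a circle, so x, y appear only via x² + y².
3. Checking where it meets the axes: a circular section at z = 1 has radius between 0 and 1.
4. Fitting integer coefficients to these (and the overall shape) gives p.

2*x^2 + 2*y^2 + 2*z - 3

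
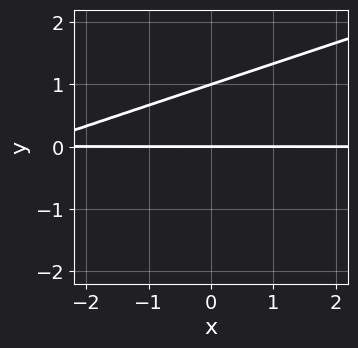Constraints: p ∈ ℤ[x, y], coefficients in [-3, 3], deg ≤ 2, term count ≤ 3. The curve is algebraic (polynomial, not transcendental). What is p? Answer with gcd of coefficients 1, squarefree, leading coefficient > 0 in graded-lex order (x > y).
(a) The degree is 2 — a generic line meets the curve in up to 2 points.
(b) Checking where it meets the axes: among the integer gridlines, it crosses the y-axis at y ∈ {0, 1}; every point of the x-axis in the box is on the curve.
(c) Together with the visible shape, these determine p as stated.

x*y - 3*y^2 + 3*y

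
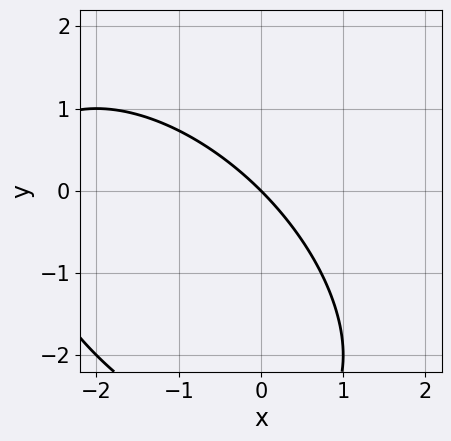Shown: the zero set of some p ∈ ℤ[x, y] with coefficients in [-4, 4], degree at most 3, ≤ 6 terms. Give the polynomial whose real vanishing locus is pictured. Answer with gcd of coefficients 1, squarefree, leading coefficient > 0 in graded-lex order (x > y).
x^2 + x*y + y^2 + 3*x + 3*y

(a) The degree is 2 — no degree-1 curve has this shape.
(b) Checking where it meets the axes: it crosses the x-axis at the gridline x = 0; one y-axis crossing is at y = 0.
(c) Together with the visible shape, these determine p as stated.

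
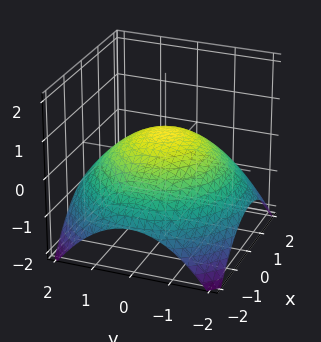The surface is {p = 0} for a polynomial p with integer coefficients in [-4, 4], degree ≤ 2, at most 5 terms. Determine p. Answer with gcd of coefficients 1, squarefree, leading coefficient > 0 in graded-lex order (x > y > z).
(a) Degree: no degree-1 surface has this shape, so deg p = 2.
(b) Symmetry: the z-axis is an axis of rotation, so x and y enter only as x² + y².
(c) Reading off the gridlines: a circular section at z = 0 has radius between 1 and 2.
(d) Putting this together gives p.

x^2 + y^2 + 3*z - 2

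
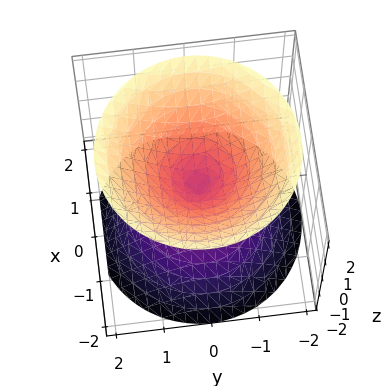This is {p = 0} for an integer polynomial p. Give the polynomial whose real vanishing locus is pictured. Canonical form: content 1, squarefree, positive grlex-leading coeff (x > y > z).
x^2 + y^2 - z^2

(a) I count 2 distinct pieces.
(b) deg p = 2.
(c) By symmetry, the z-axis is an axis of rotation, so x and y enter only as x² + y²; it's symmetric under z → −z, forcing even powers of z.
(d) From the axis intercepts and sections: it crosses the z-axis at the gridline z = 0; a circular section at z = -1 has radius exactly 1; it crosses the y-axis at the gridline y = 0.
(e) These observations pin down the coefficients.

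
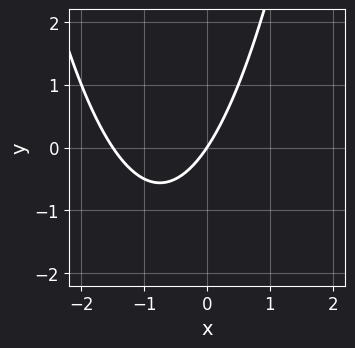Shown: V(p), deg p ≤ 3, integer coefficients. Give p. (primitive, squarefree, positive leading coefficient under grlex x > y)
1. deg p = 2. No degree-1 curve has this shape.
2. Checking where it meets the axes: it meets the x-axis at x = 0 (among the integer gridlines); one y-axis crossing is at y = 0.
3. Putting this together gives p.

2*x^2 + 3*x - 2*y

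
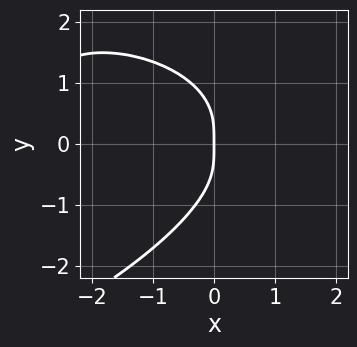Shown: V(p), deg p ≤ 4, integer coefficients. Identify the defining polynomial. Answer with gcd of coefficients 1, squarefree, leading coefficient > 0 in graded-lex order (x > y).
1. deg p = 4. The shape is more complex than any degree-3 curve.
2. Against the integer gridlines: it meets the x-axis at x = 0 (among the integer gridlines); it meets the y-axis at y = 0 (among the integer gridlines).
3. Solving for integer coefficients yields p as stated.

y^4 + x^2*y + 2*x*y^2 + x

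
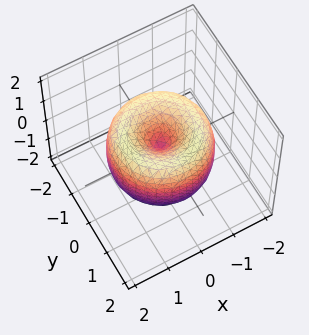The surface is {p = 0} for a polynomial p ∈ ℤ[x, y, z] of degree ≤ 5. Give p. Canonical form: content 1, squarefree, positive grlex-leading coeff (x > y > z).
The degree is 4 — no degree-3 surface has this shape.
By symmetry, the z-axis is an axis of rotation, so x and y enter only as x² + y².
Reading off the gridlines: it meets the y-axis at y = 0 (among the integer gridlines); a circular section at z = 1 has radius exactly 1; one x-axis crossing is at x = 0; one z-axis crossing is at z = 0.
Together with the visible shape, these determine p as stated.

x^4 + 2*x^2*y^2 + y^4 - 2*x^2 - 2*y^2 + z^2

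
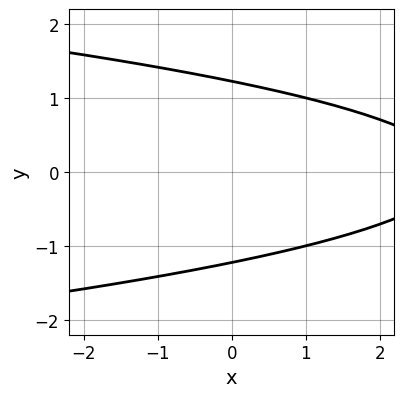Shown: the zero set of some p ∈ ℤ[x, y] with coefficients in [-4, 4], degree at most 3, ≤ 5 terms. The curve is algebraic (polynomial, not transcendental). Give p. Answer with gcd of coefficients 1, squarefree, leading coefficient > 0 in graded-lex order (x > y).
2*y^2 + x - 3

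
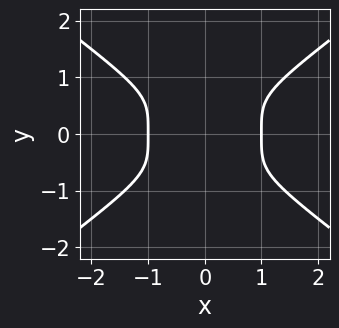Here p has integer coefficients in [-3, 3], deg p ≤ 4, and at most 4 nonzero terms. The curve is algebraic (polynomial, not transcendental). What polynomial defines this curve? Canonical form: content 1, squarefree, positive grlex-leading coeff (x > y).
x^4 - 3*y^4 - 1

First, deg p = 4.
Then, symmetries: mirror symmetry x ↦ −x ⇒ only even powers of x; mirror symmetry y ↦ −y ⇒ only even powers of y.
Then, from the visible intercepts: among the integer gridlines, it crosses the x-axis at x ∈ {-1, 1}; it misses every integer gridline on the y-axis.
Finally, the integer polynomial consistent with all of this is the stated p.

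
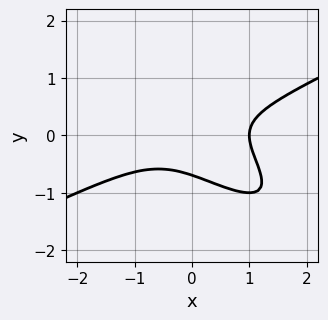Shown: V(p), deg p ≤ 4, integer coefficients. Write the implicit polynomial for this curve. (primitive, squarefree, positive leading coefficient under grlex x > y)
deg p = 3.
Against the integer gridlines: it crosses the x-axis at the gridline x = 1.
Assembling these constraints gives the stated polynomial.

x^3 - 3*x*y^2 - 3*y^3 - 1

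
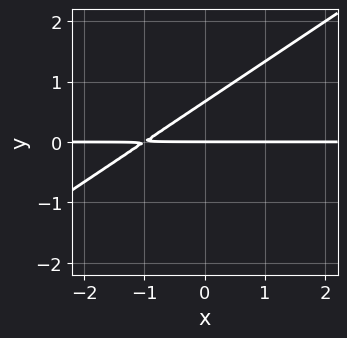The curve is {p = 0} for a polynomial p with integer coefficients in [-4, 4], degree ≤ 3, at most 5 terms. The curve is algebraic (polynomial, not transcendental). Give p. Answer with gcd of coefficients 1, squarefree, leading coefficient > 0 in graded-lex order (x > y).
(a) deg p = 2. No degree-1 curve has this shape.
(b) Checking where it meets the axes: the visible x-axis segment lies entirely on the curve; one y-axis crossing is at y = 0.
(c) Solving for integer coefficients yields p as stated.

2*x*y - 3*y^2 + 2*y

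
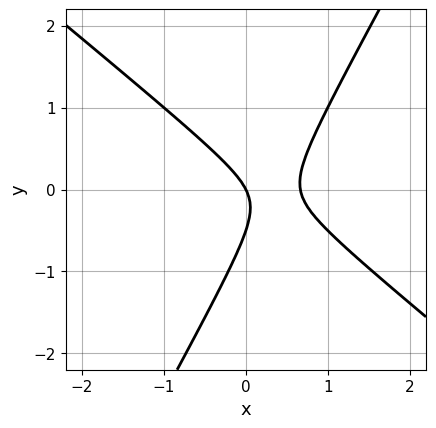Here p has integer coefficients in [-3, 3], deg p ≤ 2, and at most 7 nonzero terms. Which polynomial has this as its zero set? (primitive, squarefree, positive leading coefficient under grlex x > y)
First, degree: no degree-1 curve has this shape, so deg p = 2.
Next, checking where it meets the axes: one y-axis crossing is at y = 0; it crosses the x-axis at the gridline x = 0.
Finally, putting this together gives p.

3*x^2 + 2*x*y - 2*y^2 - 2*x - y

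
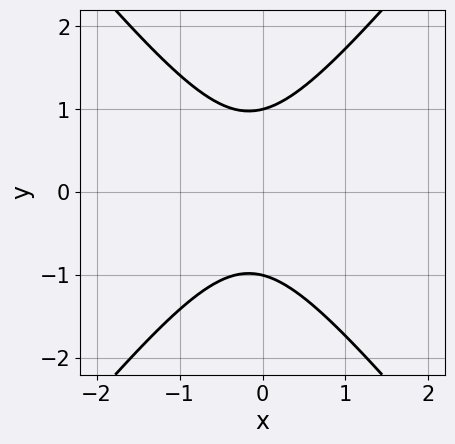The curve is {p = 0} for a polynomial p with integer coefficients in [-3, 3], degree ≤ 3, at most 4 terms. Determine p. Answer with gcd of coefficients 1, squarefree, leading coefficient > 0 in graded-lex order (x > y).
First, degree: the shape is more complex than any degree-1 curve, so deg p = 2.
Then, symmetries: mirror symmetry y ↦ −y ⇒ only even powers of y.
Then, against the integer gridlines: it misses every integer gridline on the x-axis; the y-axis gridline crossings are at y ∈ {-1, 1}.
Finally, solving for integer coefficients yields p as stated.

3*x^2 - 2*y^2 + x + 2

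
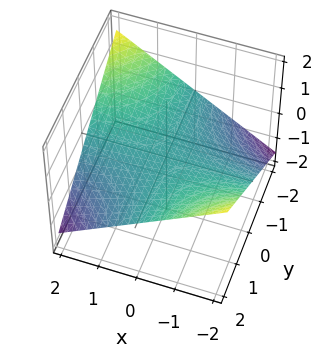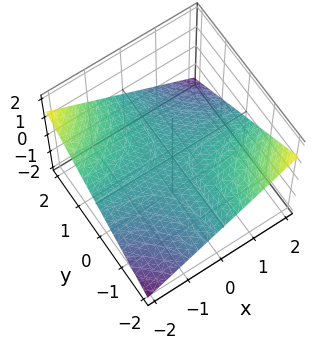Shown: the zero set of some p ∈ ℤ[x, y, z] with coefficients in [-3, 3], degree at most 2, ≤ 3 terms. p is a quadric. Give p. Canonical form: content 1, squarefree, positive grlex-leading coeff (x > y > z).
1. Degree: a hyperbolic paraboloid; a quadric, so deg p = 2.
2. Checking where it meets the axes: it meets the z-axis at z = 0 (among the integer gridlines); every point of the y-axis in the box is on the surface; the visible x-axis segment lies entirely on the surface.
3. Solving for integer coefficients yields p as stated.

x*y + 3*z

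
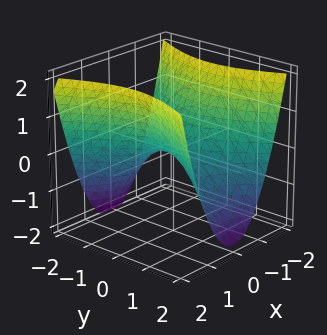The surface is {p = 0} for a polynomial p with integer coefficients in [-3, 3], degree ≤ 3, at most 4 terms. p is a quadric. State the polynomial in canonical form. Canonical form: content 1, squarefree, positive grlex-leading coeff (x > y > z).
(a) The degree is 2 — a saddle surface; a quadric.
(b) Symmetries: the x ↦ −x reflection is a symmetry, so x appears only in even powers; it's symmetric under y → −y, forcing even powers of y.
(c) Reading off the gridlines: it crosses the z-axis at the gridline z = 0; one y-axis crossing is at y = 0; it crosses the x-axis at the gridline x = 0.
(d) Fitting integer coefficients to these (and the overall shape) gives p.

2*x^2 - y^2 - 2*z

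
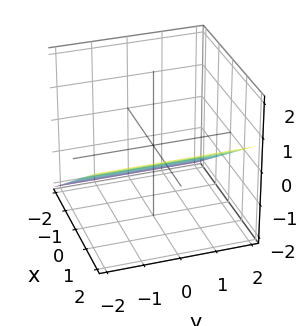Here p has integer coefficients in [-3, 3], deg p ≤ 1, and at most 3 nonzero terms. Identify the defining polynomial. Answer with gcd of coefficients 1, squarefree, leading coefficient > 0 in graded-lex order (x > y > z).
Degree: the surface is flat (a plane), so deg p = 1.
From the visible intercepts: it crosses the x-axis at the gridline x = 1; no y-intercept at any integer in the box.
Matching integer coefficients to the picture gives p.

2*x - 3*z - 2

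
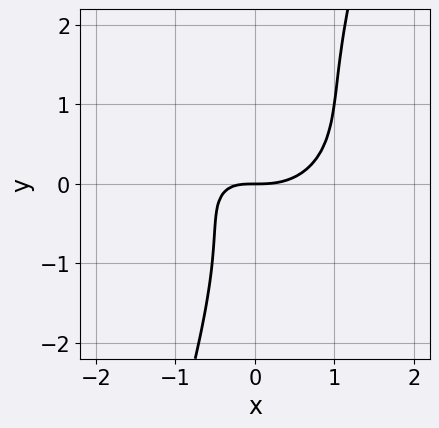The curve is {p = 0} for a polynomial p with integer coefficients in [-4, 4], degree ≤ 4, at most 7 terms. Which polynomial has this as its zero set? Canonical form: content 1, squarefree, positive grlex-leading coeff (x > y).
2*x^3 + 3*x*y^2 - y^3 - 2*x*y - 2*y

(a) The degree is 3 — a generic line meets the curve in up to 3 points.
(b) From the visible intercepts: one y-axis crossing is at y = 0; it meets the x-axis at x = 0 (among the integer gridlines).
(c) Fitting integer coefficients to these (and the overall shape) gives p.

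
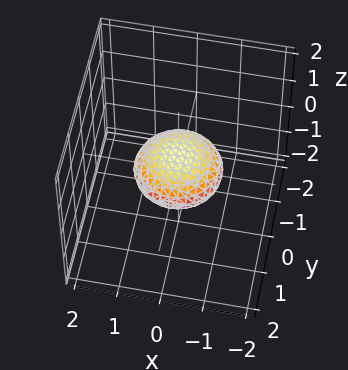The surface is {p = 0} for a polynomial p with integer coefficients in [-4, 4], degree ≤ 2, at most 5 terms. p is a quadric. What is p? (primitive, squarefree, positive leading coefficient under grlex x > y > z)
(a) The degree is 2 — a closed, bounded, convex surface; a quadric.
(b) Symmetries: the z ↦ −z reflection is a symmetry, so z appears only in even powers; the z-axis is an axis of rotation, so x and y enter only as x² + y².
(c) Against the integer gridlines: a circular section at z = 0 has radius exactly 1; the y-axis gridline crossings are at y ∈ {-1, 1}; among the integer gridlines, it crosses the x-axis at x ∈ {-1, 1}.
(d) Putting this together gives p.

x^2 + y^2 + 3*z^2 - 1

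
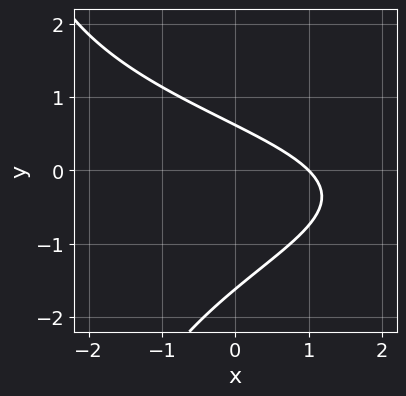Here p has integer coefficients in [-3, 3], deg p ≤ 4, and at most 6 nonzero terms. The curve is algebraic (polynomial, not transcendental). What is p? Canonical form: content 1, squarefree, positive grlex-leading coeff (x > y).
Degree: the shape is more complex than any degree-2 curve, so deg p = 3.
Observable constraints: one x-axis crossing is at x = 1.
Together with the visible shape, these determine p as stated.

x*y^2 + 3*y^2 + 3*x + 3*y - 3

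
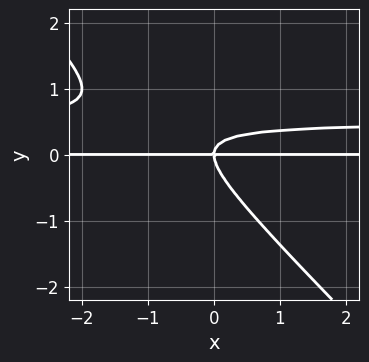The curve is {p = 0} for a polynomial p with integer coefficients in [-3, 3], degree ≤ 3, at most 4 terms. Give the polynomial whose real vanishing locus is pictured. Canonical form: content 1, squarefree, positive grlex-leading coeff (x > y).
2*x*y^2 + 2*y^3 - x*y

1. deg p = 3. A generic line meets the curve in up to 3 points.
2. Observable constraints: one y-axis crossing is at y = 0; the visible x-axis segment lies entirely on the curve.
3. The integer polynomial consistent with all of this is the stated p.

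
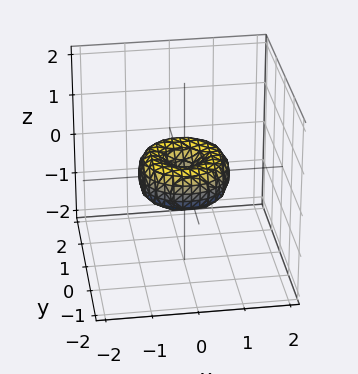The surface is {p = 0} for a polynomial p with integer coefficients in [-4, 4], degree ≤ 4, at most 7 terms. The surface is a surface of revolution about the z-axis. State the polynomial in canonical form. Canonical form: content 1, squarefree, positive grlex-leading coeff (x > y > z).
x^4 + 2*x^2*y^2 + y^4 - x^2 - y^2 + z^2

First, degree: no degree-3 surface has this shape, so deg p = 4.
Then, symmetry: the z-axis is an axis of rotation, so x and y enter only as x² + y².
Then, against the integer gridlines: one z-axis crossing is at z = 0; a circular section at z = 0 has radius exactly 1; the x-axis gridline crossings are at x ∈ {-1, 0, 1}; among the integer gridlines, it crosses the y-axis at y ∈ {-1, 0, 1}.
Finally, matching integer coefficients to the picture gives p.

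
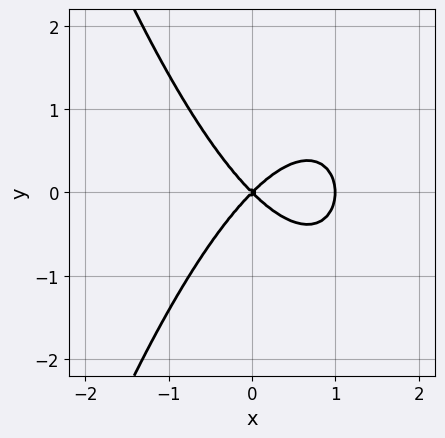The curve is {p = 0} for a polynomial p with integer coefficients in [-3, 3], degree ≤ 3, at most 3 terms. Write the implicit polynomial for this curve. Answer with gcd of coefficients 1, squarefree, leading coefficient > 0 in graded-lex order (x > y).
x^3 - x^2 + y^2

First, degree: a generic line meets the curve in up to 3 points, so deg p = 3.
Then, symmetries: mirror symmetry y ↦ −y ⇒ only even powers of y.
Next, observable constraints: it meets the y-axis at y = 0 (among the integer gridlines); among the integer gridlines, it crosses the x-axis at x ∈ {0, 1}.
Finally, these observations pin down the coefficients.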